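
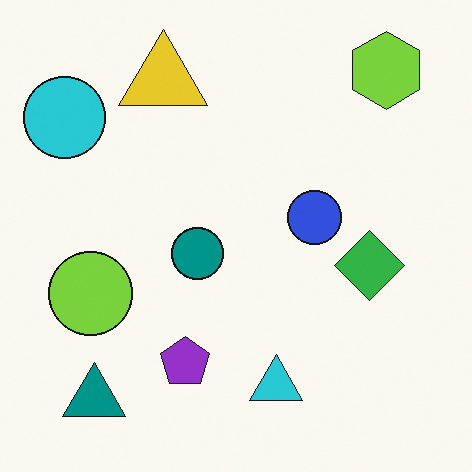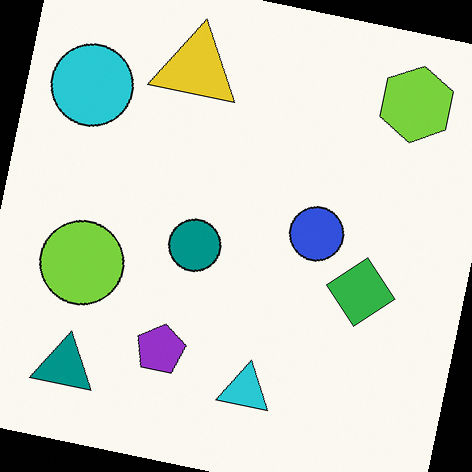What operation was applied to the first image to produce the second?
Rotated clockwise by a few degrees.

Every shape is tilted by the same angle and the image corners show triangular fill wedges — a whole-image rotation by a non-right angle.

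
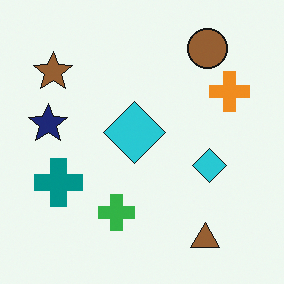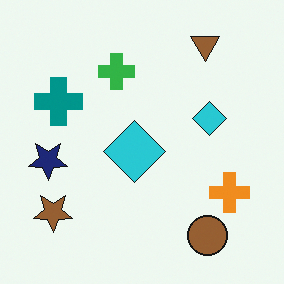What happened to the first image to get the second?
Flipped vertically (top ↔ bottom).

The brown triangle is in the bottom-right of the first image and the top-right of the second — shapes on opposite sides of the horizontal midline have swapped in a mirror flip.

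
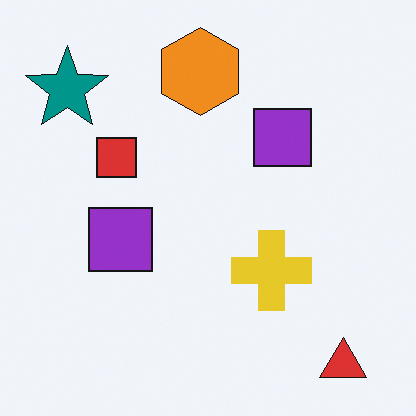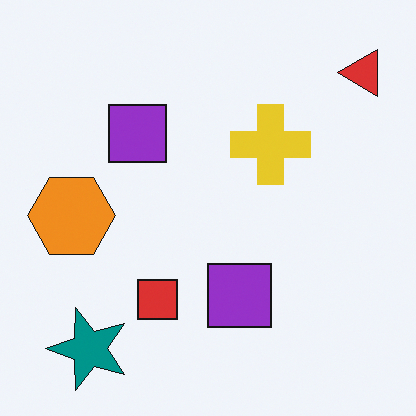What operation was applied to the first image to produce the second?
Rotated 90° counter-clockwise.

The red triangle sits in the bottom-right of the first image and the top-right of the second — consistent with a whole-image 90° counter-clockwise rotation.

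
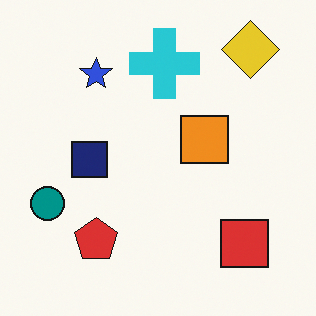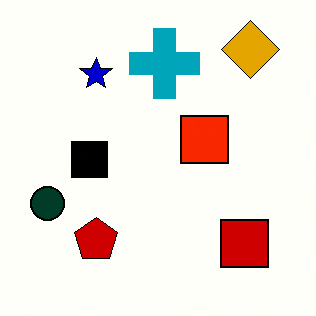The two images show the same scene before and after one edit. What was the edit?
This is the original image given much higher contrast.

Tones are pushed away from mid-grey across the whole image — a global contrast change.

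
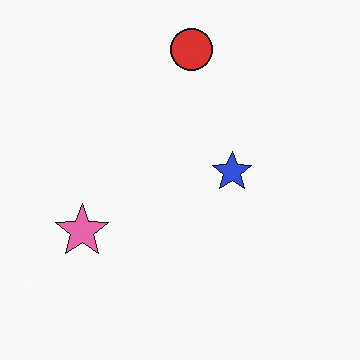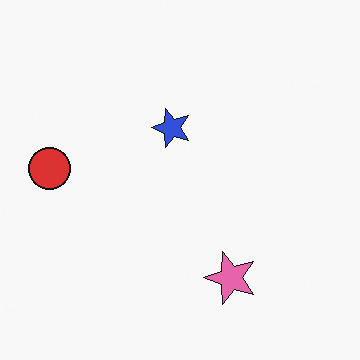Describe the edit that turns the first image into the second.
The second image is the first rotated 90° counter-clockwise.

The red circle sits in the top of the first image and the left of the second — consistent with a whole-image 90° counter-clockwise rotation.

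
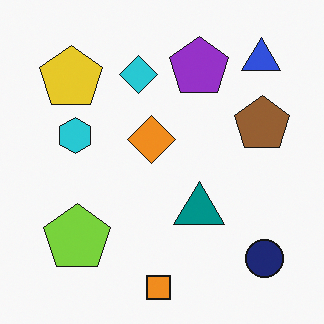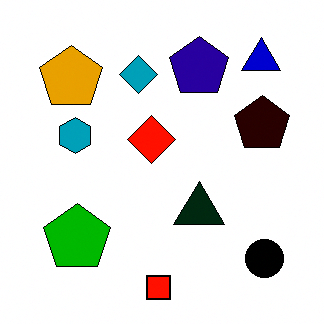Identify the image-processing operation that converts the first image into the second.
The second image is the first given much higher contrast.

Tones are pushed away from mid-grey across the whole image — a global contrast change.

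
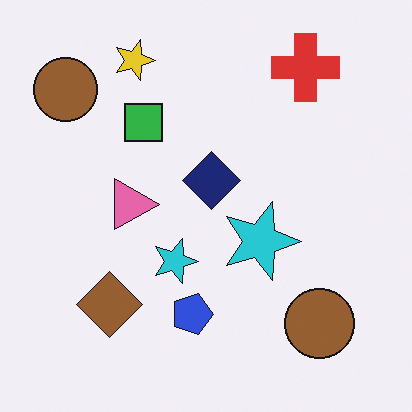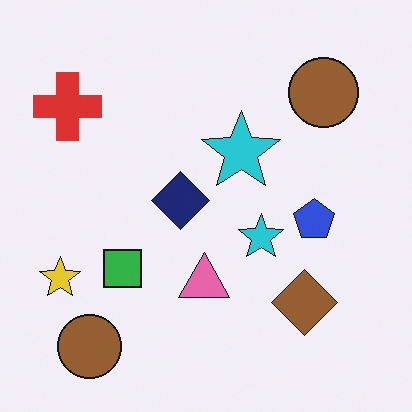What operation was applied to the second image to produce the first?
Rotated 90° clockwise.

The red cross sits in the top-left of the second image and the top-right of the first — consistent with a whole-image 90° clockwise rotation.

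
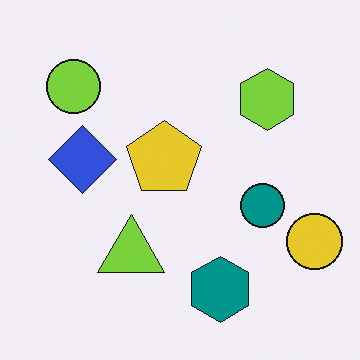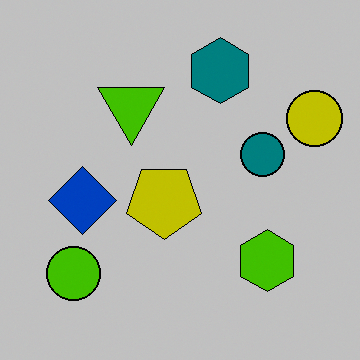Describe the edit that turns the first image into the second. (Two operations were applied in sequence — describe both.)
Aggressively posterized, then flipped vertically (top ↔ bottom).

Each flat color has snapped to a coarser quantized level — most visibly, the near-white background has dropped to a flat grey. The teal hexagon is in the bottom of the first image and the top of the second — shapes on opposite sides of the horizontal midline have swapped in a mirror flip.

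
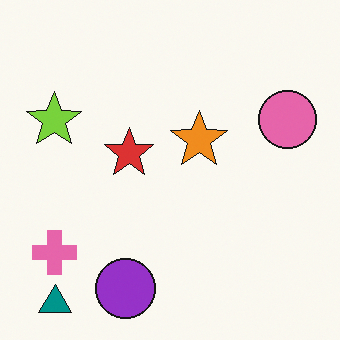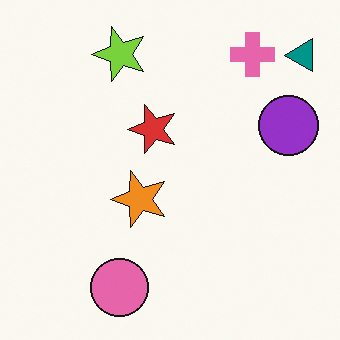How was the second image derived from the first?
The image was transposed (reflected across the top-left ↔ bottom-right diagonal).

Shapes have swapped their row and column positions — what was in the top-right is now in the bottom-left — a diagonal reflection.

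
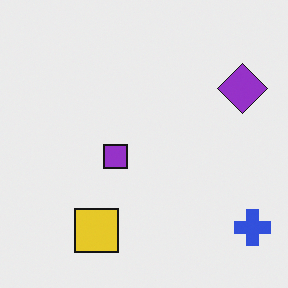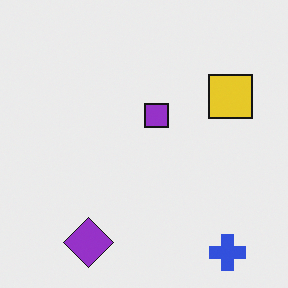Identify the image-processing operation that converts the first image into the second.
The second image is the first transposed (reflected across the top-left ↔ bottom-right diagonal).

Shapes have swapped their row and column positions — what was in the top-right is now in the bottom-left — a diagonal reflection.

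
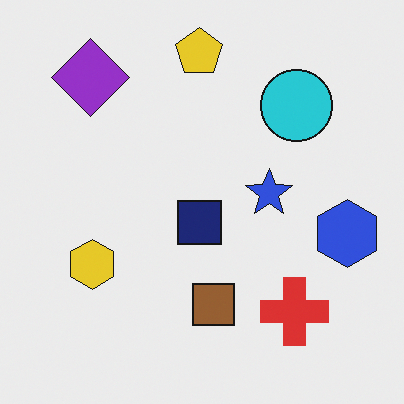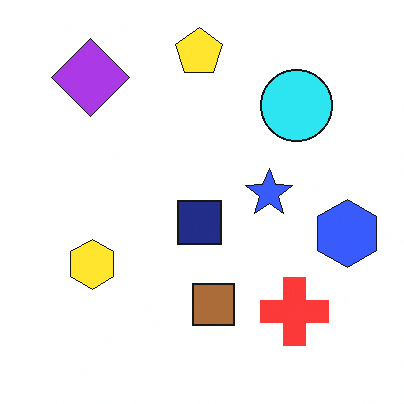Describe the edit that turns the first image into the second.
Slightly brightened.

Every pixel — background and shapes alike — is uniformly brightened.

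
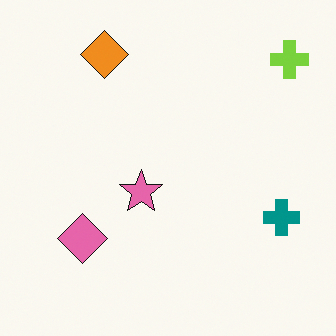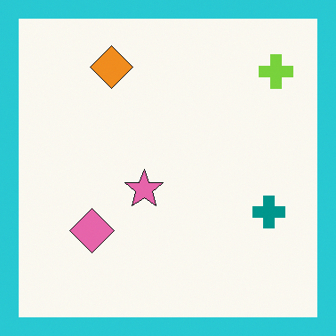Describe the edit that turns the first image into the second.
It was framed with a cyan border.

A solid cyan frame runs around the edge of the second image, with the content slightly shrunk inside it.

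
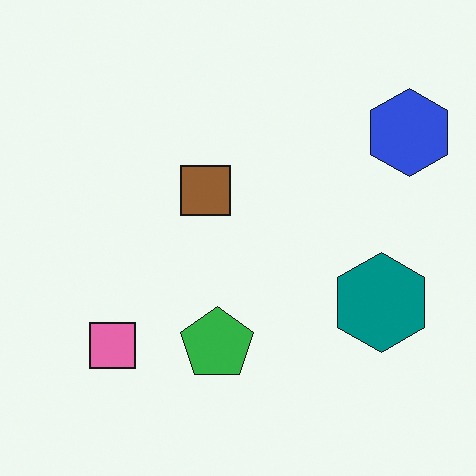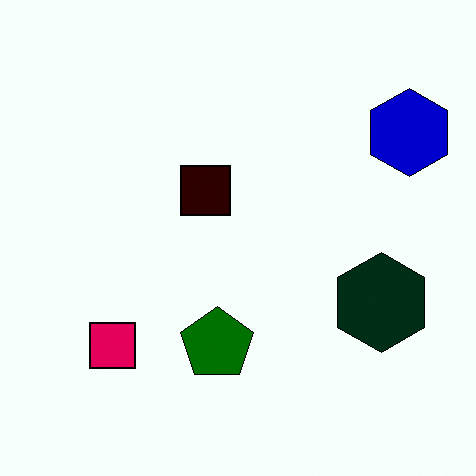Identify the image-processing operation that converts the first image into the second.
This is the original image boosted in contrast.

Tones are pushed away from mid-grey across the whole image — a global contrast change.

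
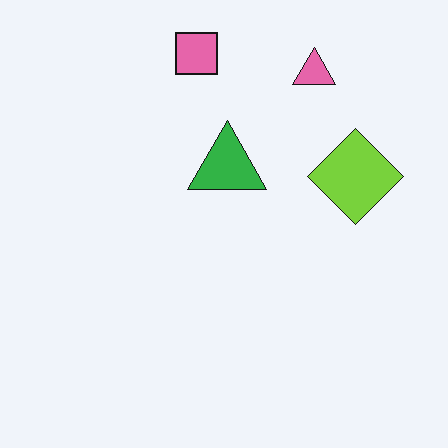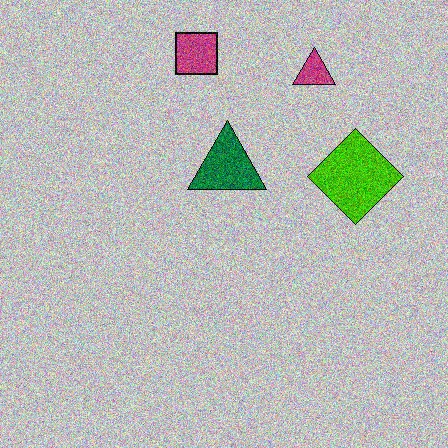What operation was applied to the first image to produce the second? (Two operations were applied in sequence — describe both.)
The image was aggressively posterized, then degraded with heavy additive noise.

Each flat color has snapped to a coarser quantized level — most visibly, the near-white background has dropped to a flat grey. Random speckle covers the whole image, including the flat background.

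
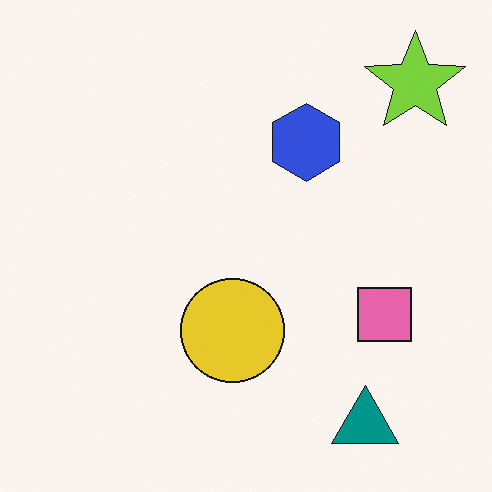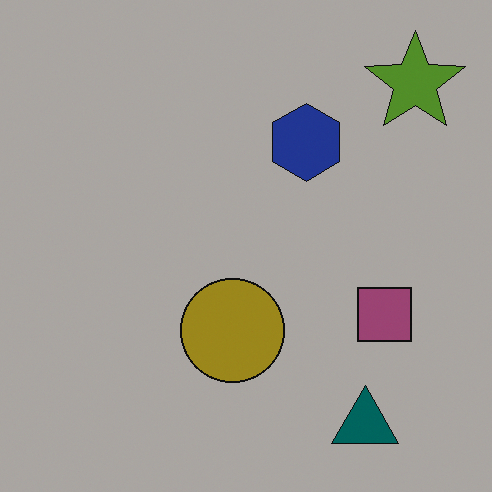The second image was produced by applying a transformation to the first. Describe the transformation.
The second image is the first noticeably darkened.

Every pixel — background and shapes alike — is uniformly darkened.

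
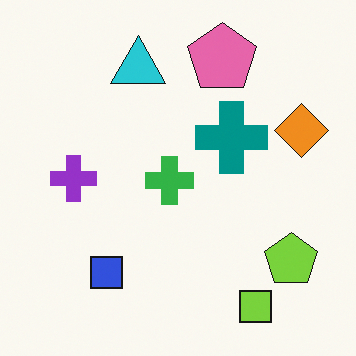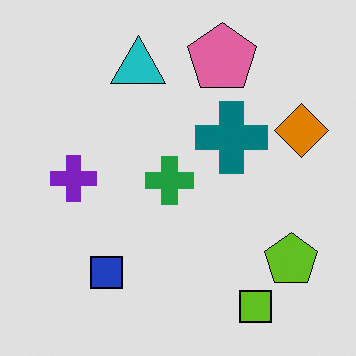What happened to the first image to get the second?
This is the original image posterized to a reduced palette.

Each flat color has snapped to a coarser quantized level — most visibly, the near-white background has dropped to a flat grey.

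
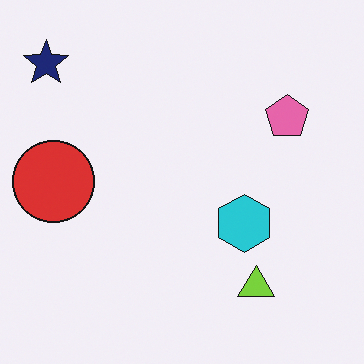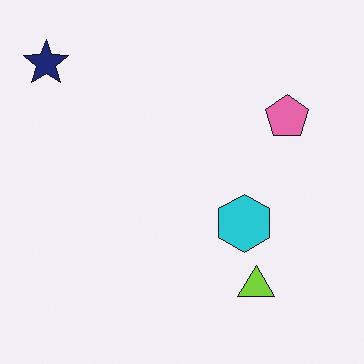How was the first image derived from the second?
This is the original image overlaid with an additional red circle.

A red circle appears in the first image that is absent from the second.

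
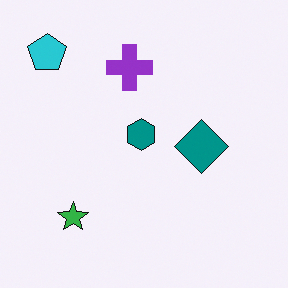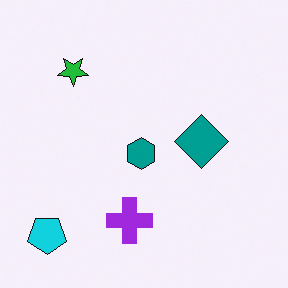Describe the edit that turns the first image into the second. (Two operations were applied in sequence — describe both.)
The image was flipped vertically (top ↔ bottom), then slightly oversaturated.

The cyan pentagon is in the top-left of the first image and the bottom-left of the second — shapes on opposite sides of the horizontal midline have swapped in a mirror flip. All colors are more vivid — a global saturation change.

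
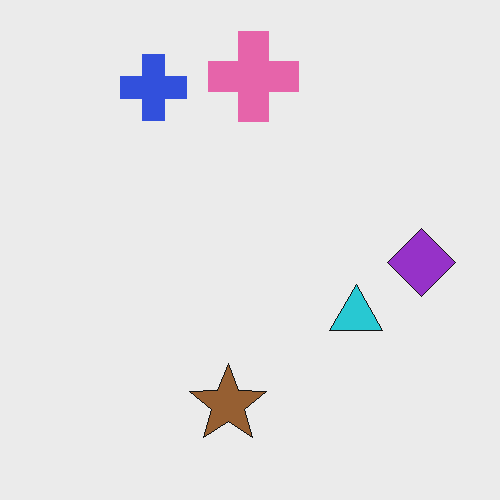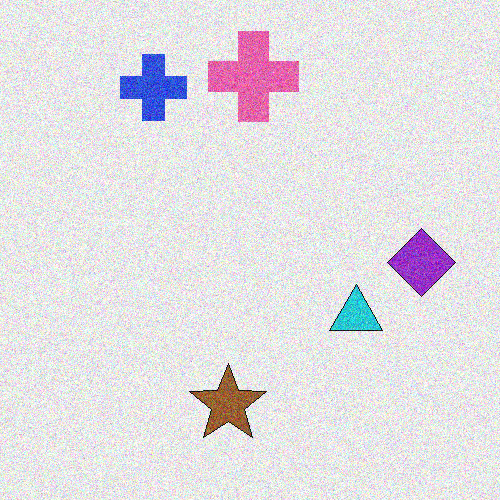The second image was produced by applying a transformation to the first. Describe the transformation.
The second image is the first degraded with moderate additive noise.

Random speckle covers the whole image, including the flat background.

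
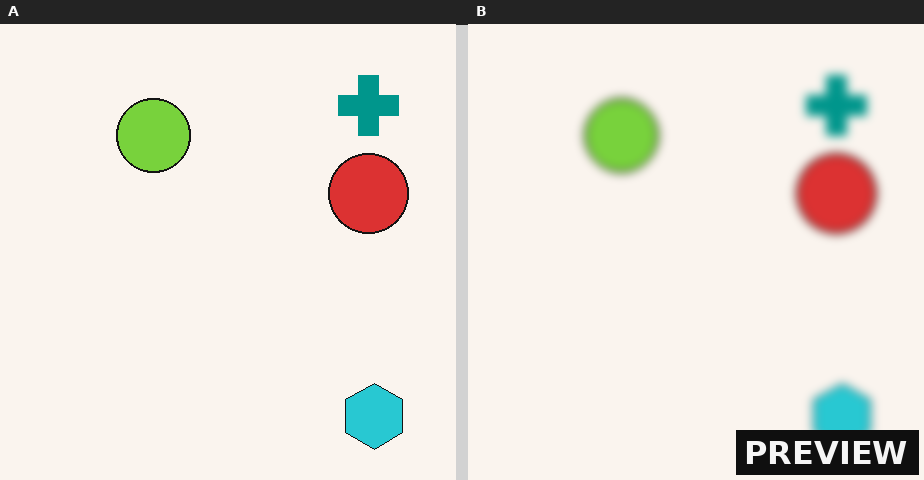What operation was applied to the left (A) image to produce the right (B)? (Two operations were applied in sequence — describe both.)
The right (B) image is the left (A) noticeably gaussian-blurred, then watermarked with the text "PREVIEW" in the lower-right corner.

Shape edges and outlines are uniformly softened across the whole image. A dark label reading "PREVIEW" appears in the lower-right corner.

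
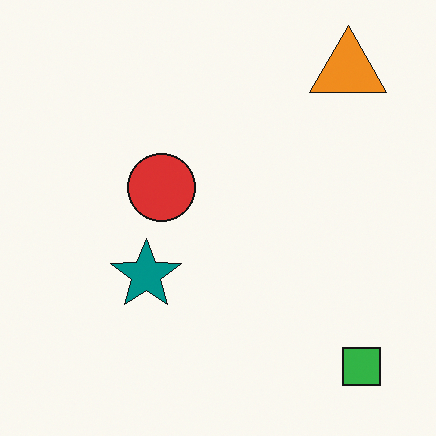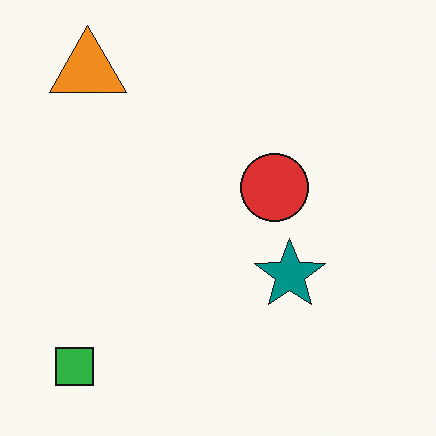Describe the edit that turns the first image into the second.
Flipped horizontally (left ↔ right).

The green square is in the bottom-right of the first image and the bottom-left of the second — shapes on opposite sides of the vertical midline have swapped in a mirror flip.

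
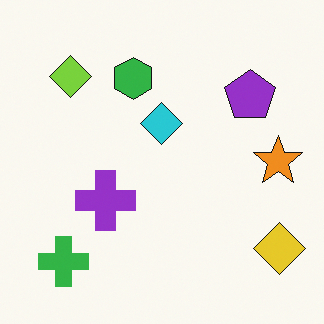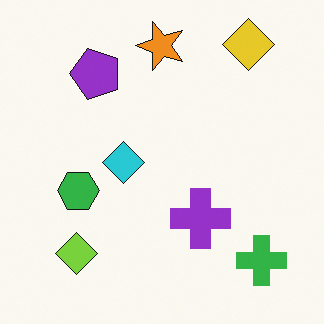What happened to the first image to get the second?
It was rotated 90° counter-clockwise.

The yellow diamond sits in the bottom-right of the first image and the top-right of the second — consistent with a whole-image 90° counter-clockwise rotation.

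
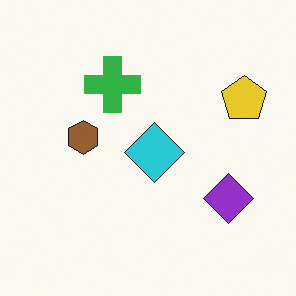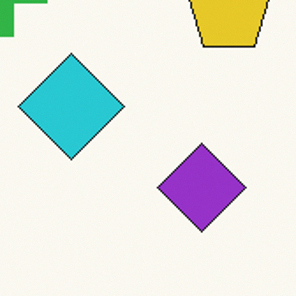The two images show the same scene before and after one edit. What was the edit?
The image was cropped to a noticeably smaller region and rescaled.

The visible shapes are larger and the field of view is narrower; shapes near the original edges may be partly or wholly outside the frame — a crop-and-rescale.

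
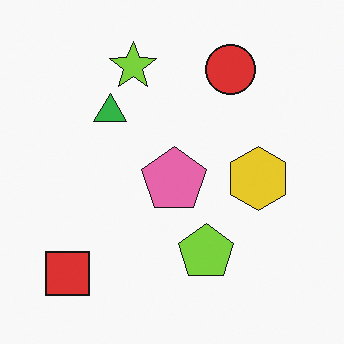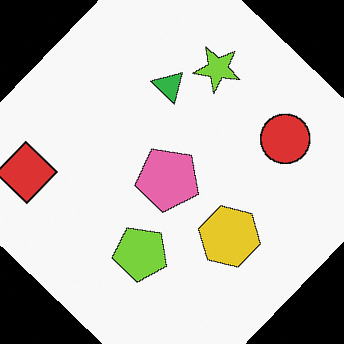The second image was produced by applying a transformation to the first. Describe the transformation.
The transformation is: rotated clockwise by a large amount — several tens of degrees.

Every shape is tilted by the same angle and the image corners show triangular fill wedges — a whole-image rotation by a non-right angle.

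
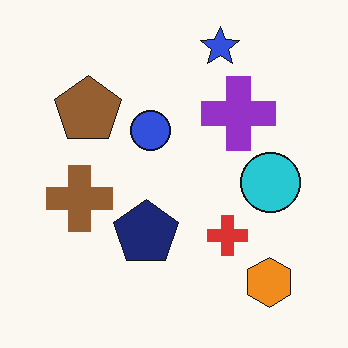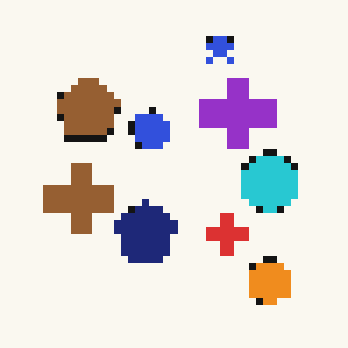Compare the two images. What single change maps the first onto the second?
It was pixelated into visible square blocks.

Shapes are reduced to large square blocks; fine edges and outlines are lost — a downscale-then-upscale (mosaic) effect.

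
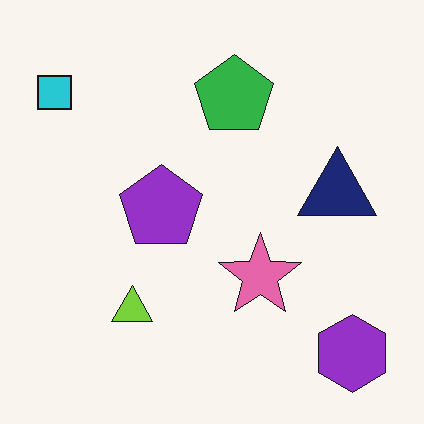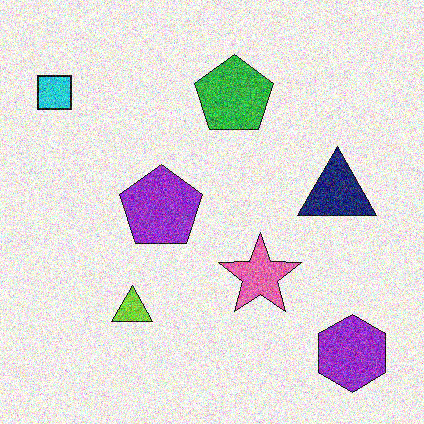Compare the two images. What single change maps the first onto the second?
Degraded with a thick layer of grain.

Random speckle covers the whole image, including the flat background.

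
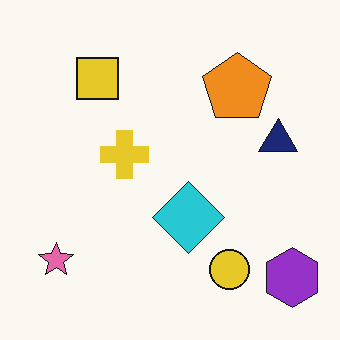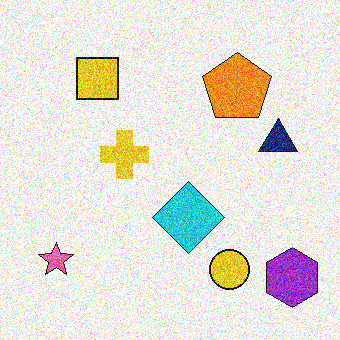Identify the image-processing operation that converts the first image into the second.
The second image is the first degraded with a thick layer of grain.

Random speckle covers the whole image, including the flat background.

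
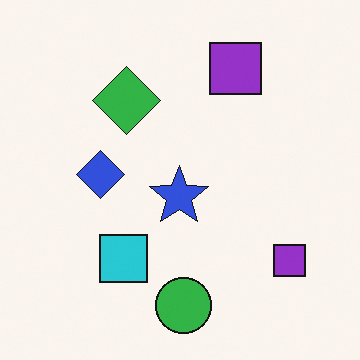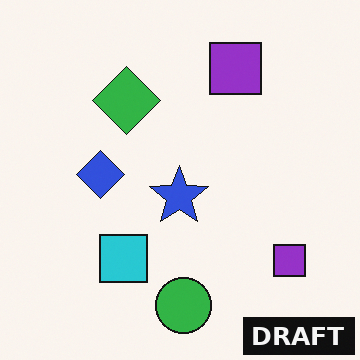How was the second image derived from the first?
The image was watermarked with the text "DRAFT" in the lower-right corner.

A dark label reading "DRAFT" appears in the lower-right corner.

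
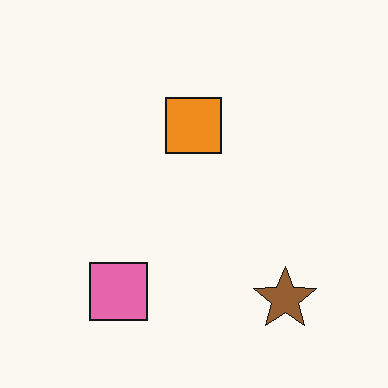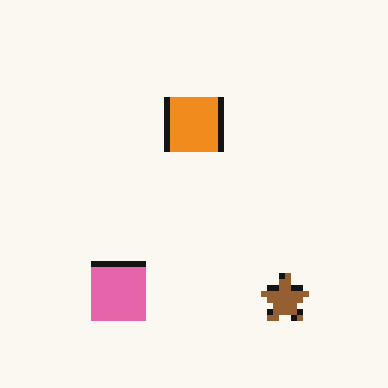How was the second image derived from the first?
The transformation is: moderately pixelated.

Shapes are reduced to large square blocks; fine edges and outlines are lost — a downscale-then-upscale (mosaic) effect.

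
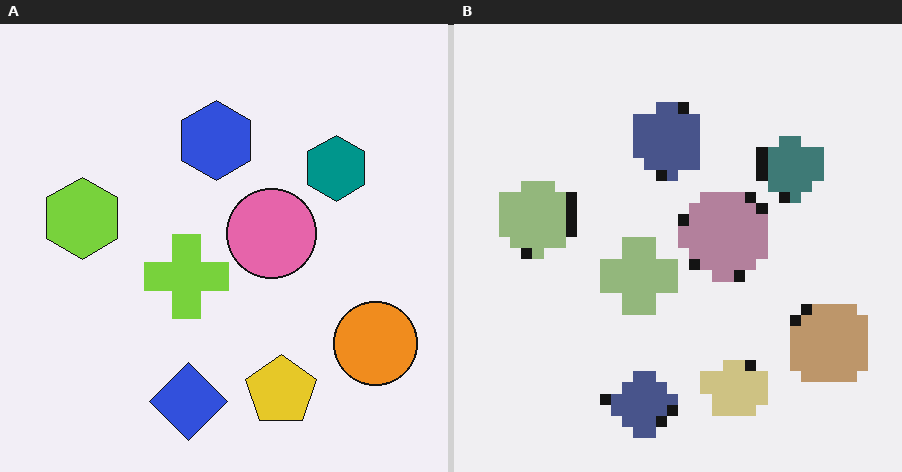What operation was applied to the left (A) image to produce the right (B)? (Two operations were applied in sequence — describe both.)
The right (B) image is the left (A) heavily desaturated, then heavily pixelated into large blocks.

All colors are more muted and greyish — a global saturation change. Shapes are reduced to large square blocks; fine edges and outlines are lost — a downscale-then-upscale (mosaic) effect.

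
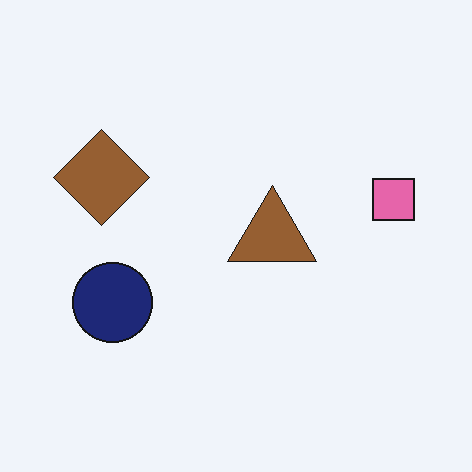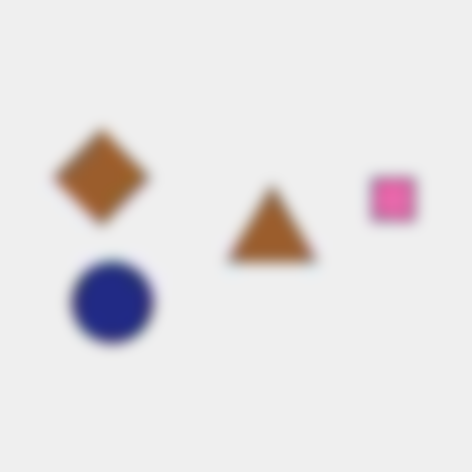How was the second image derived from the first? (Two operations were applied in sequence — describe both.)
The image was degraded with heavy JPEG compression, then strongly gaussian-blurred.

Blocky 8×8 compression artifacts appear around shape edges and the flat background shows ringing — characteristic JPEG degradation. Shape edges and outlines are uniformly softened across the whole image.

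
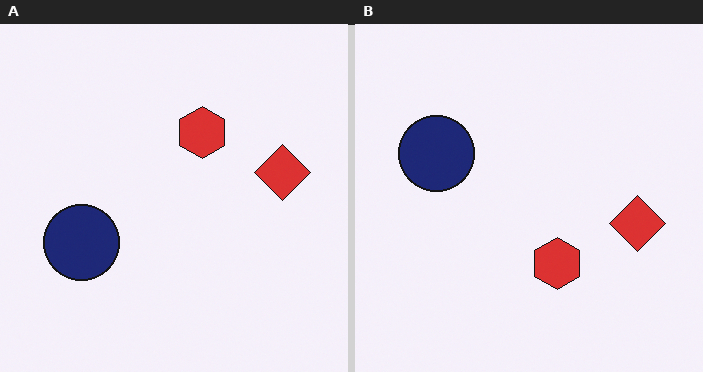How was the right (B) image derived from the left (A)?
Flipped vertically (top ↔ bottom).

The red hexagon is in the top of the left (A) image and the bottom of the right (B) — shapes on opposite sides of the horizontal midline have swapped in a mirror flip.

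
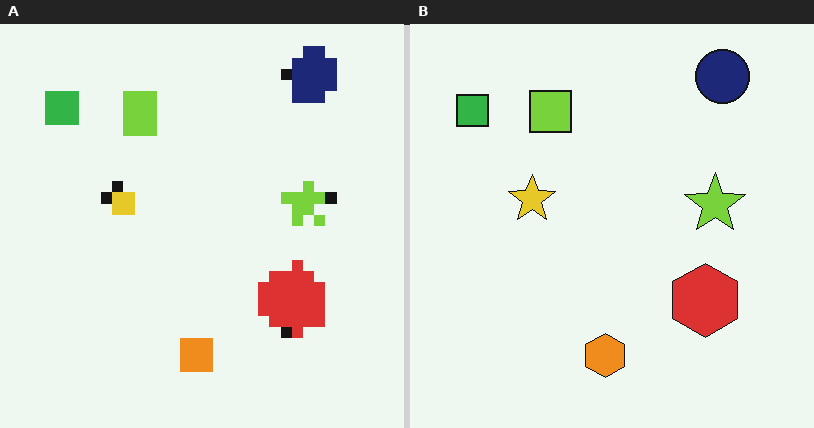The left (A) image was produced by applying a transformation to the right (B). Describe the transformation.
It was heavily pixelated into large blocks.

Shapes are reduced to large square blocks; fine edges and outlines are lost — a downscale-then-upscale (mosaic) effect.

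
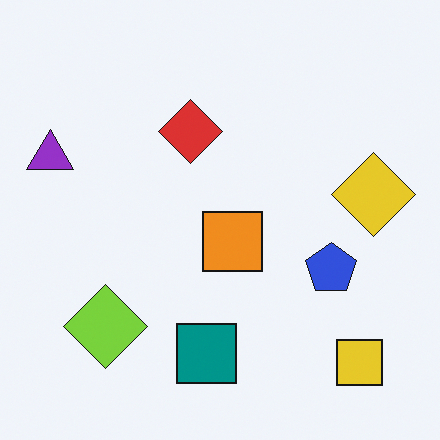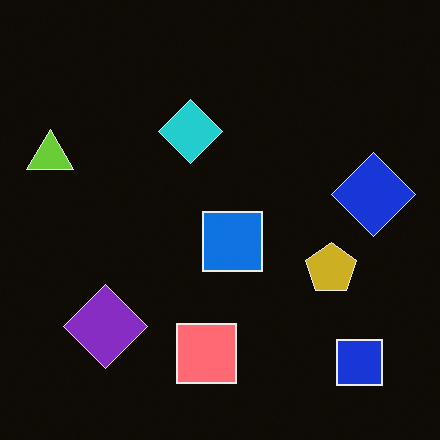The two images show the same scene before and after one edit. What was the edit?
The image was color-inverted (negative).

The light background has become dark and every shape's color is its complement — a photographic negative.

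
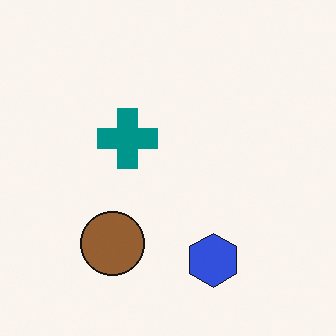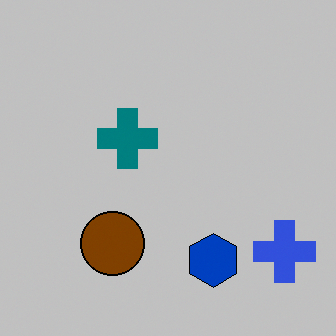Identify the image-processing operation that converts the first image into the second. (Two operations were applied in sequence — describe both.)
The image was heavily posterized to just a handful of flat colors, then overlaid with an additional blue cross.

Each flat color has snapped to a coarser quantized level — most visibly, the near-white background has dropped to a flat grey. A blue cross appears in the second image that is absent from the first.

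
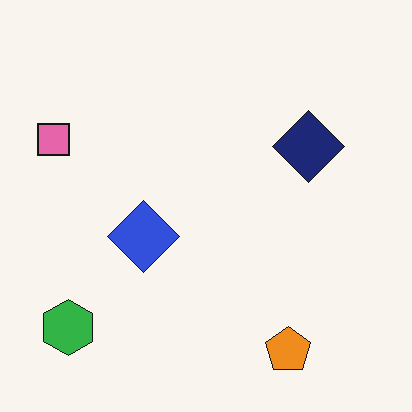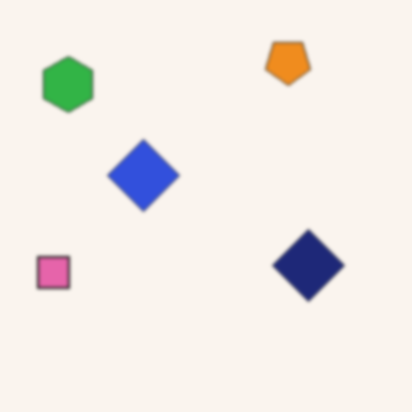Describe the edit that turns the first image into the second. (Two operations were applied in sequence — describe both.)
The transformation is: slightly softened, then flipped vertically (top ↔ bottom).

Shape edges and outlines are uniformly softened across the whole image. The orange pentagon is in the bottom-right of the first image and the top-right of the second — shapes on opposite sides of the horizontal midline have swapped in a mirror flip.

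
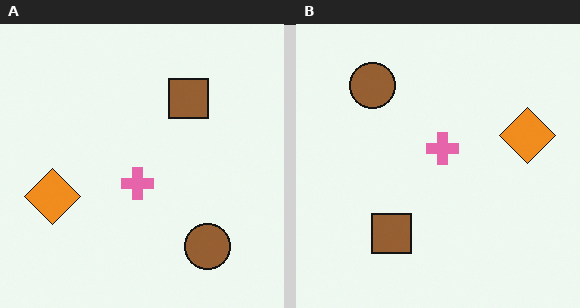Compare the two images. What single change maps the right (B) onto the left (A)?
The transformation is: rotated 180°.

The brown circle sits in the top-left of the right (B) image and the bottom-right of the left (A) — consistent with a whole-image 180° rotation.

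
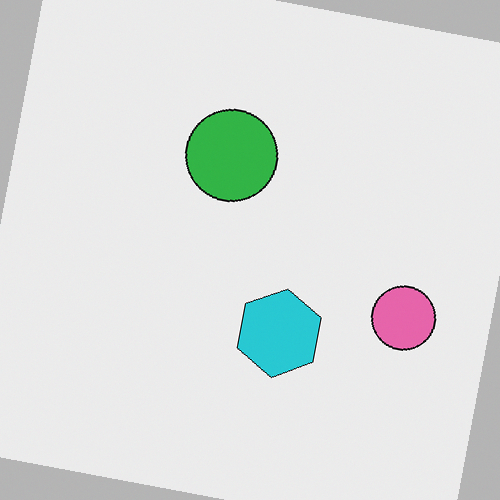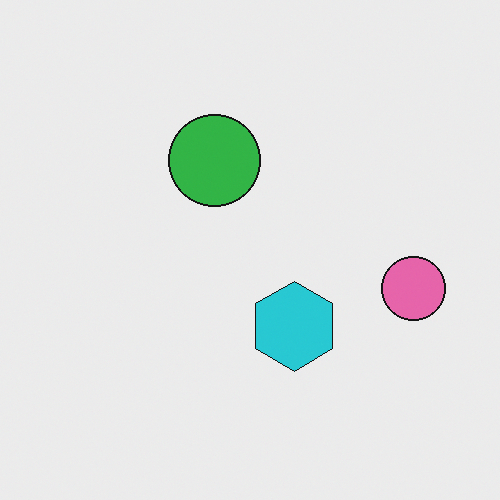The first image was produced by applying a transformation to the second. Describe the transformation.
The first image is the second rotated clockwise by a few degrees.

Every shape is tilted by the same angle and the image corners show triangular fill wedges — a whole-image rotation by a non-right angle.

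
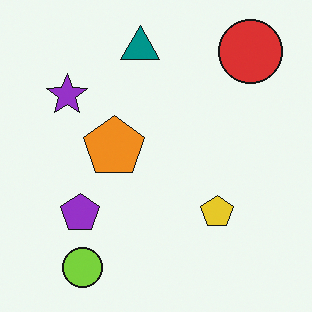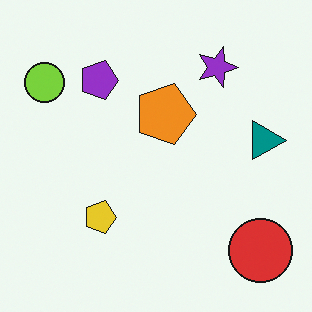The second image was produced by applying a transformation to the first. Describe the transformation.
The transformation is: rotated 90° clockwise.

The red circle sits in the top-right of the first image and the bottom-right of the second — consistent with a whole-image 90° clockwise rotation.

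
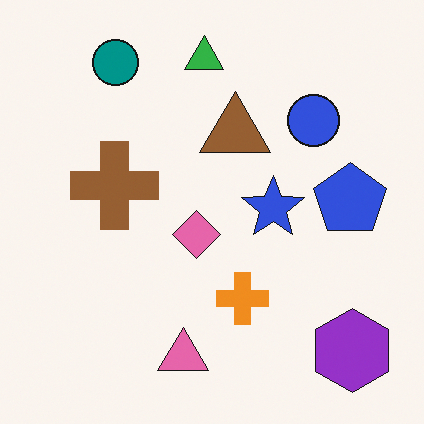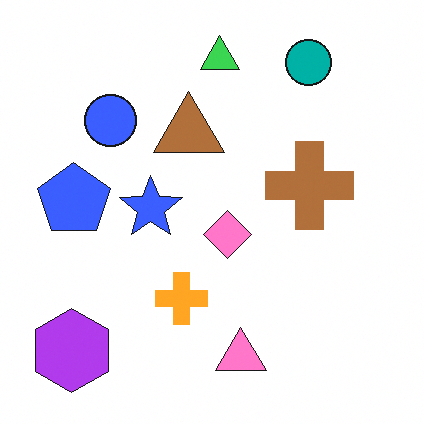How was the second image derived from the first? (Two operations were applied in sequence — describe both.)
This is the original image flipped horizontally (left ↔ right), then brightened a little.

The purple hexagon is in the bottom-right of the first image and the bottom-left of the second — shapes on opposite sides of the vertical midline have swapped in a mirror flip. Every pixel — background and shapes alike — is uniformly brightened.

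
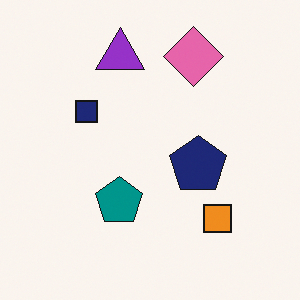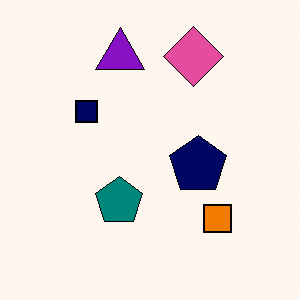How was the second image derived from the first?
Given slightly increased contrast.

Tones are pushed away from mid-grey across the whole image — a global contrast change.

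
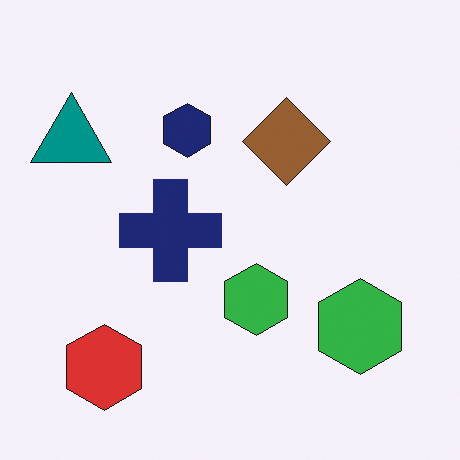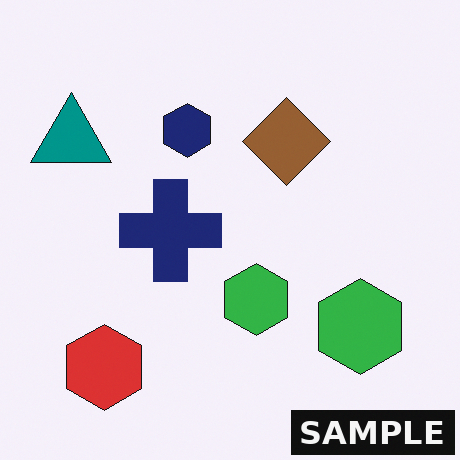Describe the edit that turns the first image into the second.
The second image is the first watermarked with the text "SAMPLE" in the lower-right corner.

A dark label reading "SAMPLE" appears in the lower-right corner.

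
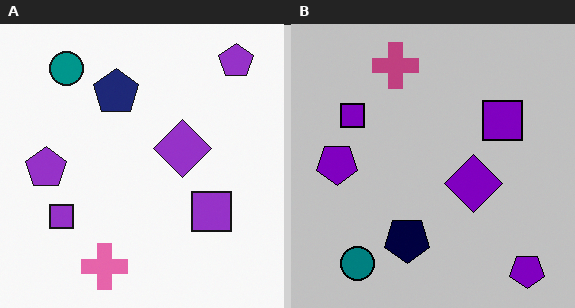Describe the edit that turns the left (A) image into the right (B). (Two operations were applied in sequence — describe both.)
The right (B) image is the left (A) flipped vertically (top ↔ bottom), then heavily posterized to just a handful of flat colors.

The pink cross is in the bottom of the left (A) image and the top of the right (B) — shapes on opposite sides of the horizontal midline have swapped in a mirror flip. Each flat color has snapped to a coarser quantized level — most visibly, the near-white background has dropped to a flat grey.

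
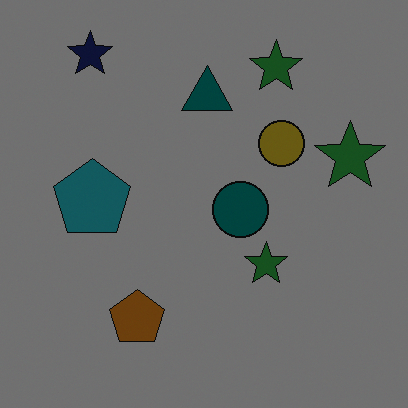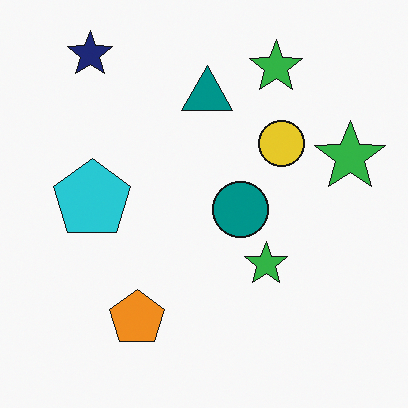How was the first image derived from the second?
Darkened a lot.

Every pixel — background and shapes alike — is uniformly darkened.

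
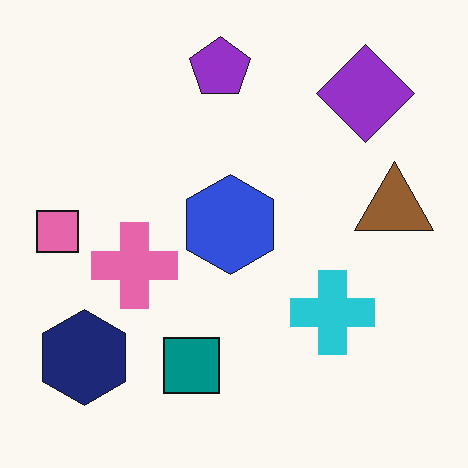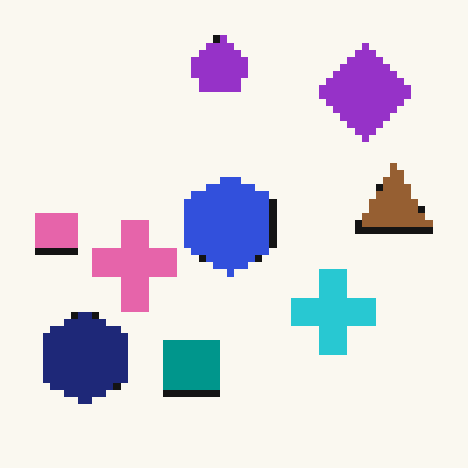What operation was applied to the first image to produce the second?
The image was moderately pixelated.

Shapes are reduced to large square blocks; fine edges and outlines are lost — a downscale-then-upscale (mosaic) effect.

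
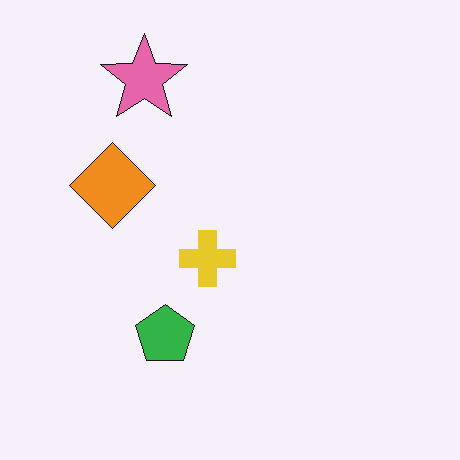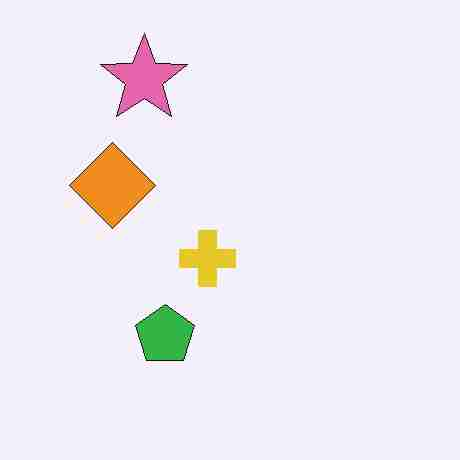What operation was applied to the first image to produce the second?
It was degraded with heavy JPEG compression.

Blocky 8×8 compression artifacts appear around shape edges and the flat background shows ringing — characteristic JPEG degradation.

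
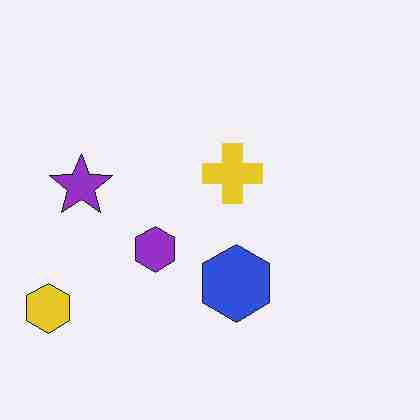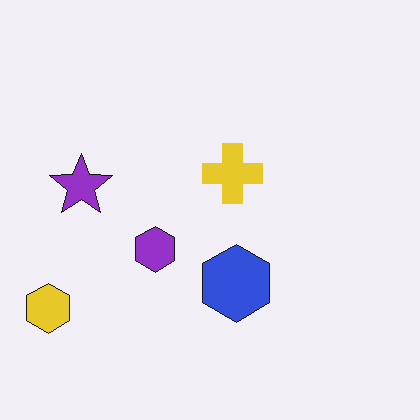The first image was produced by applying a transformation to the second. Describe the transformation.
This is the original image heavily JPEG-compressed with obvious blocking artifacts.

Blocky 8×8 compression artifacts appear around shape edges and the flat background shows ringing — characteristic JPEG degradation.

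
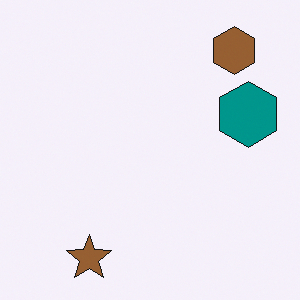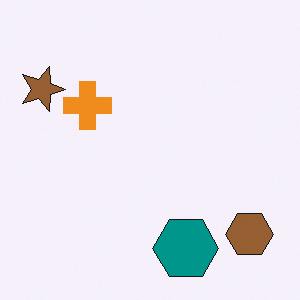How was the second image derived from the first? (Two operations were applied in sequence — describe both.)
It was rotated 90° clockwise, then overlaid with an additional orange cross.

The brown hexagon sits in the top-right of the first image and the bottom-right of the second — consistent with a whole-image 90° clockwise rotation. An orange cross appears in the second image that is absent from the first.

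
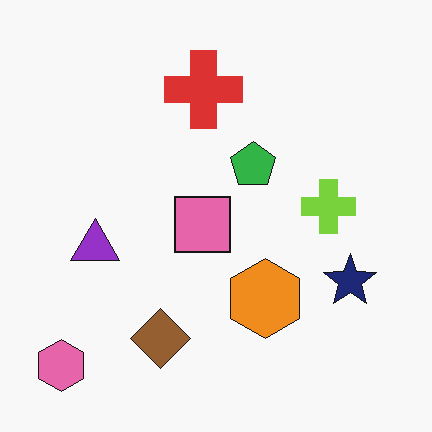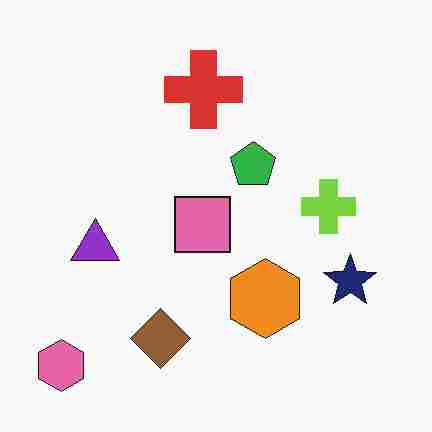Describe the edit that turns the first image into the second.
This is the original image heavily JPEG-compressed with obvious blocking artifacts.

Blocky 8×8 compression artifacts appear around shape edges and the flat background shows ringing — characteristic JPEG degradation.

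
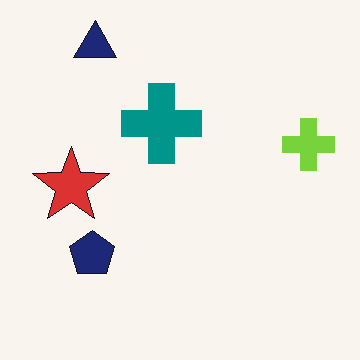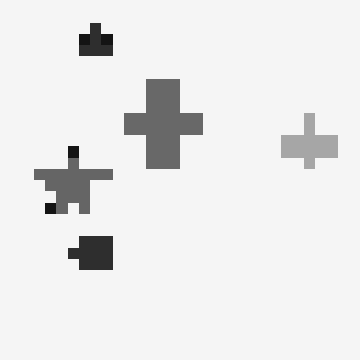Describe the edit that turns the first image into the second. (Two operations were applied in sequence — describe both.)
It was coarsely pixelated, then converted to grayscale.

Shapes are reduced to large square blocks; fine edges and outlines are lost — a downscale-then-upscale (mosaic) effect. All color is removed — every shape is now a shade of grey.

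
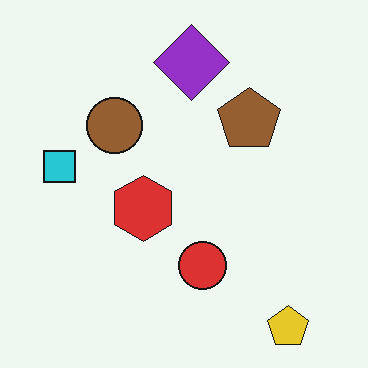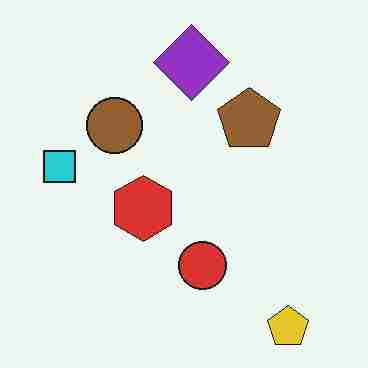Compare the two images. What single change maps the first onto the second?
Degraded with heavy JPEG compression.

Blocky 8×8 compression artifacts appear around shape edges and the flat background shows ringing — characteristic JPEG degradation.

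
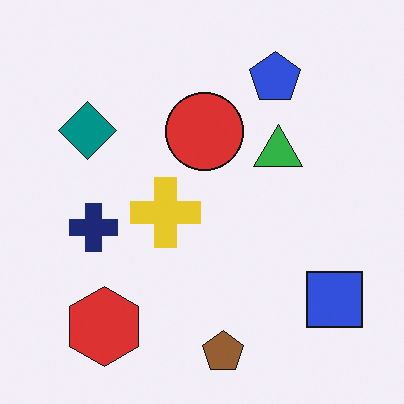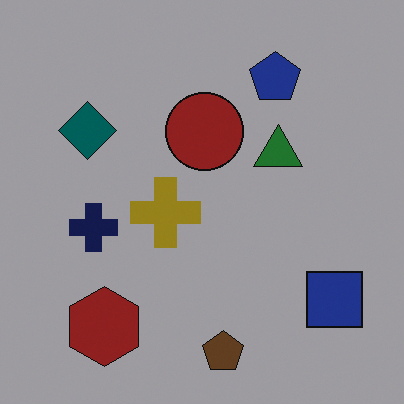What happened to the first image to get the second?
The image was darkened a lot.

Every pixel — background and shapes alike — is uniformly darkened.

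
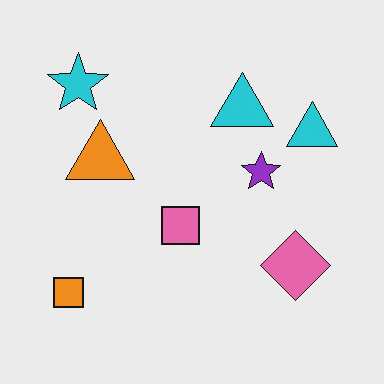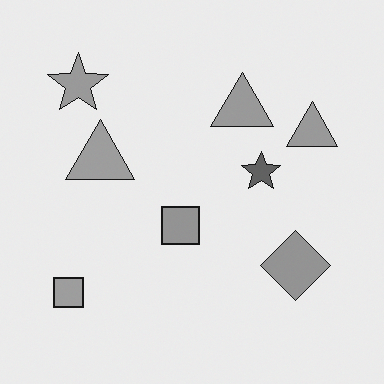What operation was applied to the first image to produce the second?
The second image is the first converted to grayscale.

All color is removed — every shape is now a shade of grey.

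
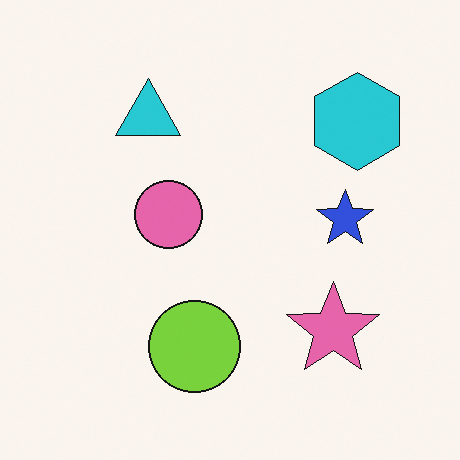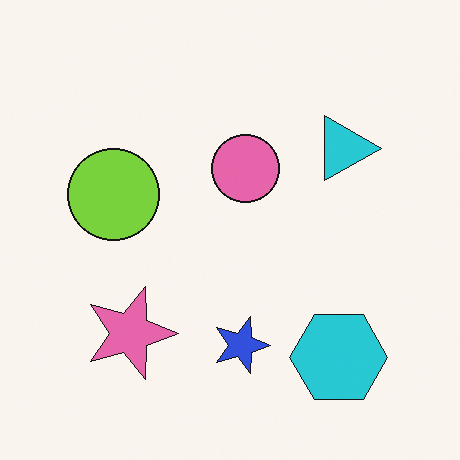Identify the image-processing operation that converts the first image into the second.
The transformation is: rotated 90° clockwise.

The cyan hexagon sits in the top-right of the first image and the bottom-right of the second — consistent with a whole-image 90° clockwise rotation.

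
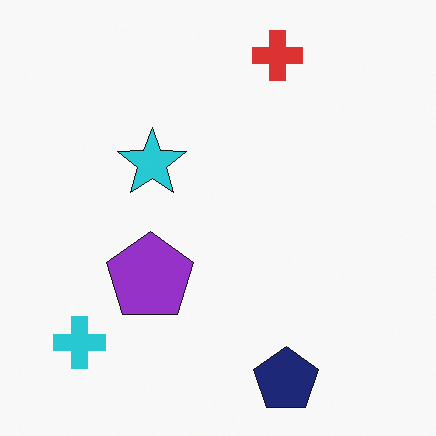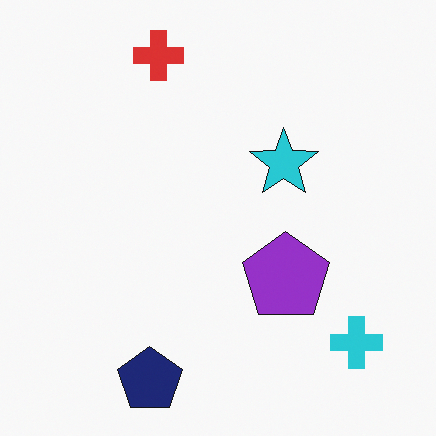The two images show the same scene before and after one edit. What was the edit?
The image was flipped horizontally (left ↔ right).

The cyan cross is in the bottom-left of the first image and the bottom-right of the second — shapes on opposite sides of the vertical midline have swapped in a mirror flip.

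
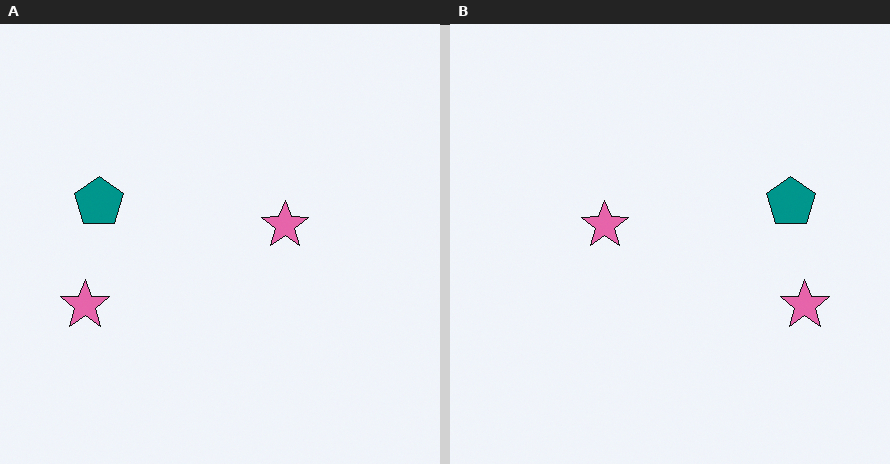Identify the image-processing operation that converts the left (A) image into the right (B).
This is the original image flipped horizontally (left ↔ right).

The teal pentagon is in the left of the left (A) image and the right of the right (B) — shapes on opposite sides of the vertical midline have swapped in a mirror flip.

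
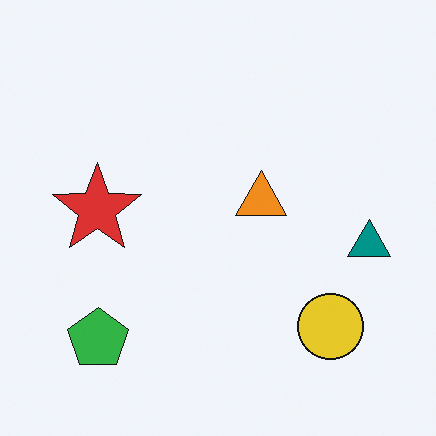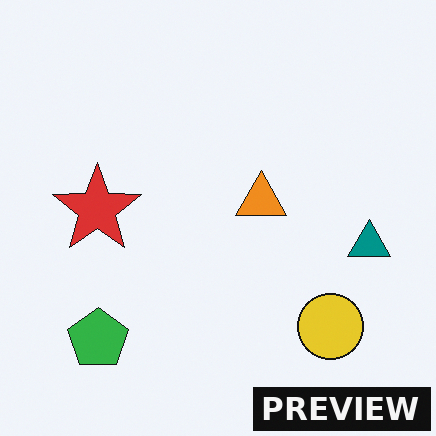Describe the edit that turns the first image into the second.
The transformation is: watermarked with the text "PREVIEW" in the lower-right corner.

A dark label reading "PREVIEW" appears in the lower-right corner.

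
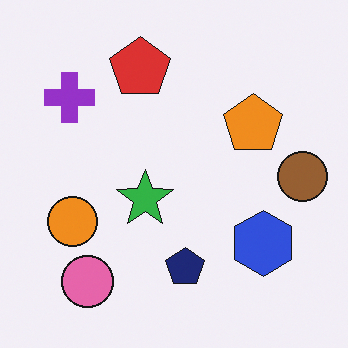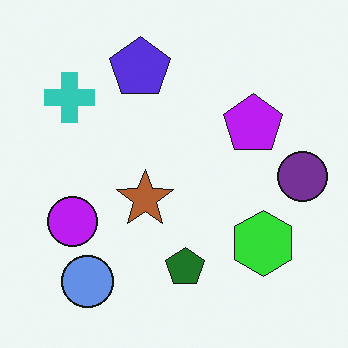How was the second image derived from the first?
The transformation is: hue-shifted through roughly half the color wheel.

Every shape's color has rotated by the same amount around the hue wheel — a uniform hue shift.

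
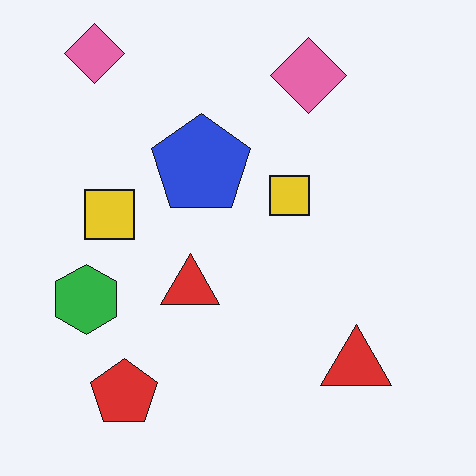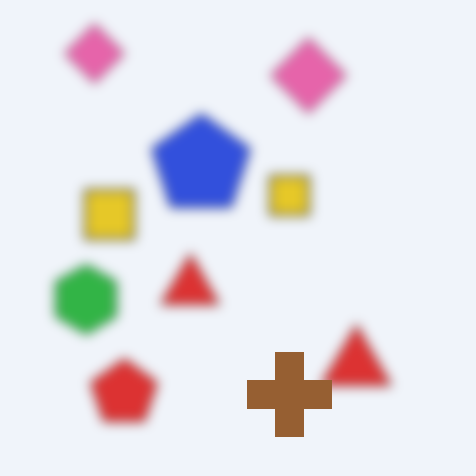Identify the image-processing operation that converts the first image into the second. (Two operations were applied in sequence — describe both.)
Heavily blurred, then overlaid with an additional brown cross.

Shape edges and outlines are uniformly softened across the whole image. A brown cross appears in the second image that is absent from the first.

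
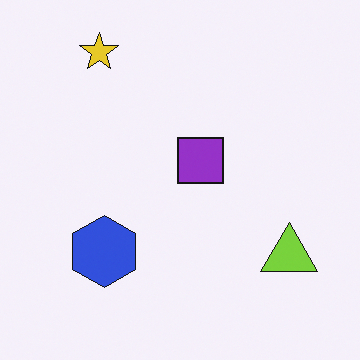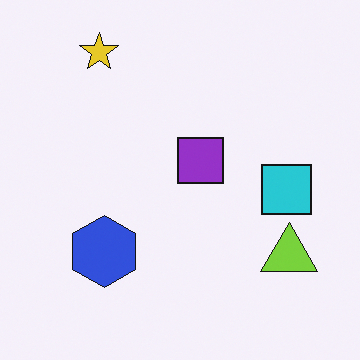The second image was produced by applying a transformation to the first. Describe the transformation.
The transformation is: overlaid with an additional cyan square.

A cyan square appears in the second image that is absent from the first.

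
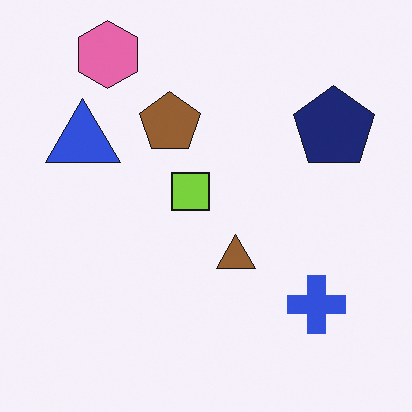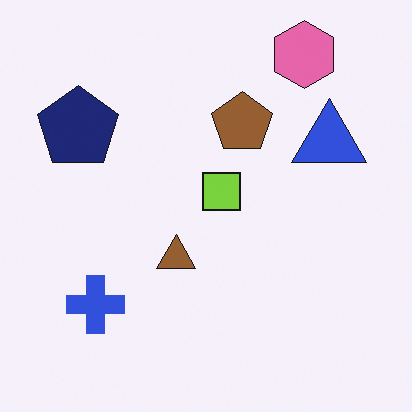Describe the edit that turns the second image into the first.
The transformation is: flipped horizontally (left ↔ right).

The navy pentagon is in the top-left of the second image and the top-right of the first — shapes on opposite sides of the vertical midline have swapped in a mirror flip.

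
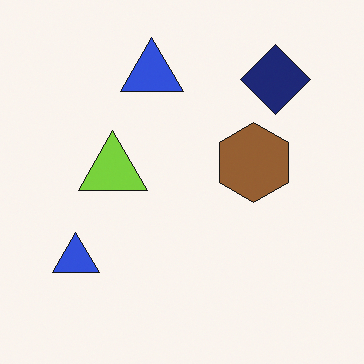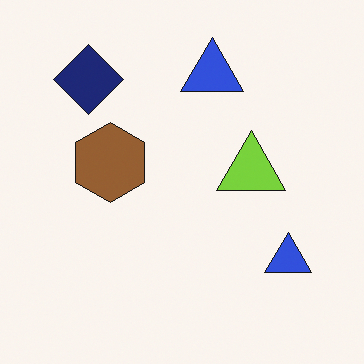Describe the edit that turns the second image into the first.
The image was flipped horizontally (left ↔ right).

The navy diamond is in the top-left of the second image and the top-right of the first — shapes on opposite sides of the vertical midline have swapped in a mirror flip.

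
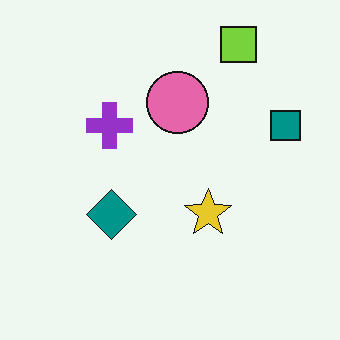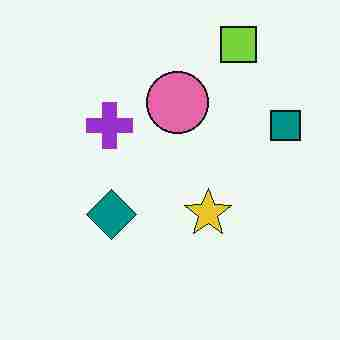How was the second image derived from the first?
This is the original image heavily JPEG-compressed with obvious blocking artifacts.

Blocky 8×8 compression artifacts appear around shape edges and the flat background shows ringing — characteristic JPEG degradation.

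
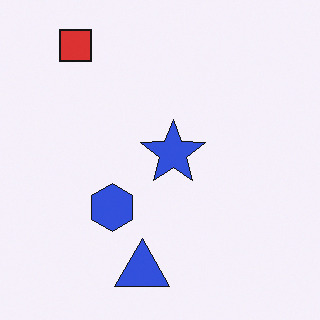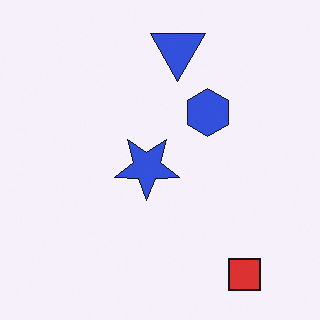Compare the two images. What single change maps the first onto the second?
Rotated 180°.

The red square sits in the top-left of the first image and the bottom-right of the second — consistent with a whole-image 180° rotation.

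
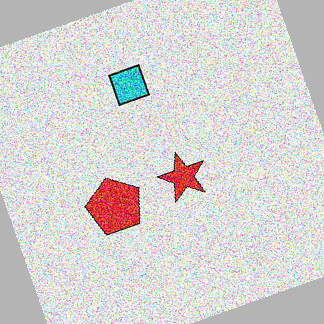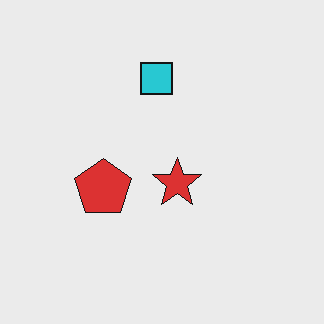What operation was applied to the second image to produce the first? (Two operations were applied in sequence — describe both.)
This is the original image degraded with heavy additive noise, then rotated counter-clockwise by a moderate amount.

Random speckle covers the whole image, including the flat background. Every shape is tilted by the same angle and the image corners show triangular fill wedges — a whole-image rotation by a non-right angle.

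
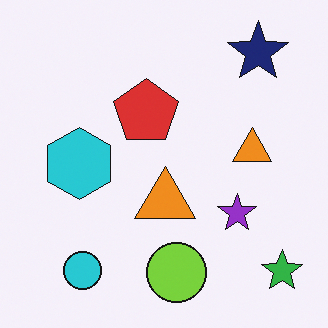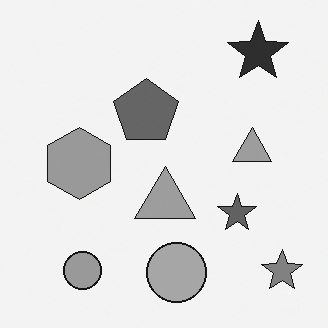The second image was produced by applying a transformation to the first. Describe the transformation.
Converted to grayscale.

All color is removed — every shape is now a shade of grey.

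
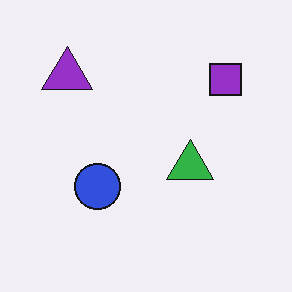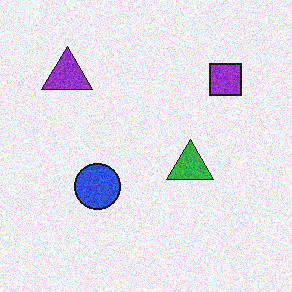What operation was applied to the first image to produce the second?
Degraded with moderate additive noise.

Random speckle covers the whole image, including the flat background.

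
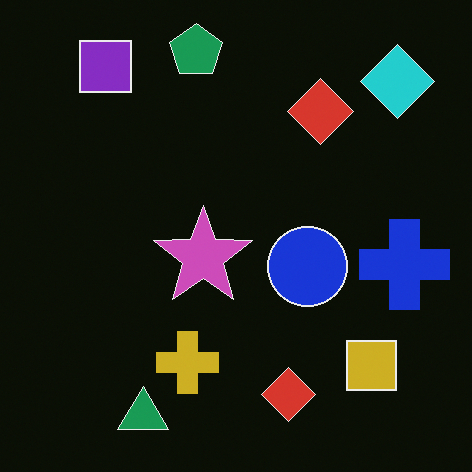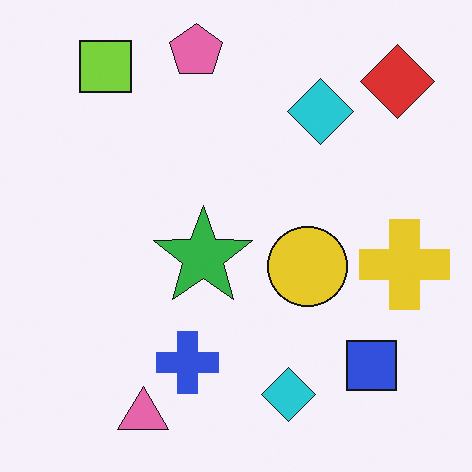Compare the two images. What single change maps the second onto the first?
It was color-inverted (negative).

The light background has become dark and every shape's color is its complement — a photographic negative.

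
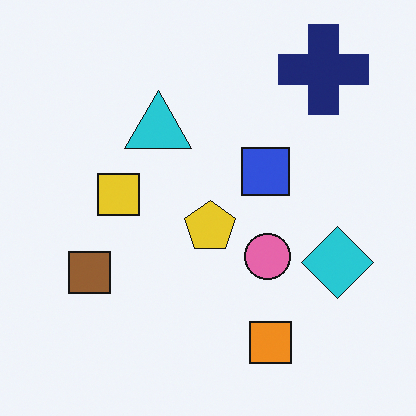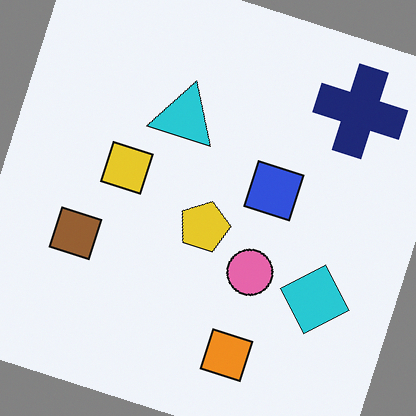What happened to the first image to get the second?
The transformation is: rotated clockwise by a clearly visible amount.

Every shape is tilted by the same angle and the image corners show triangular fill wedges — a whole-image rotation by a non-right angle.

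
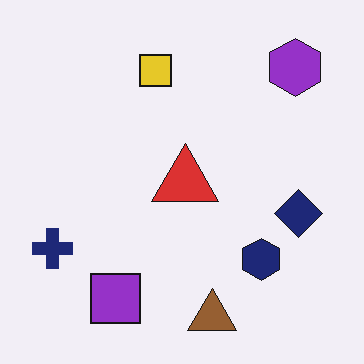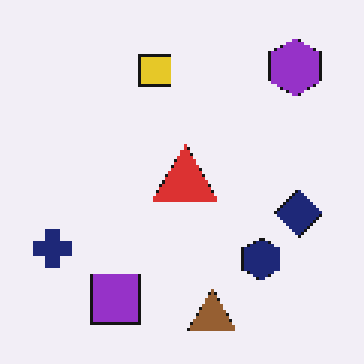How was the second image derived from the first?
It was lightly pixelated (a mild mosaic effect).

Shapes are reduced to large square blocks; fine edges and outlines are lost — a downscale-then-upscale (mosaic) effect.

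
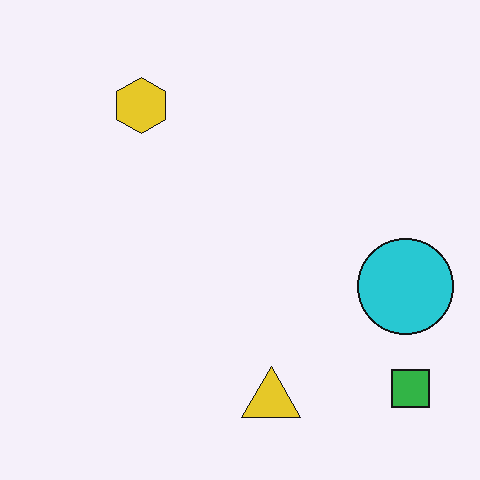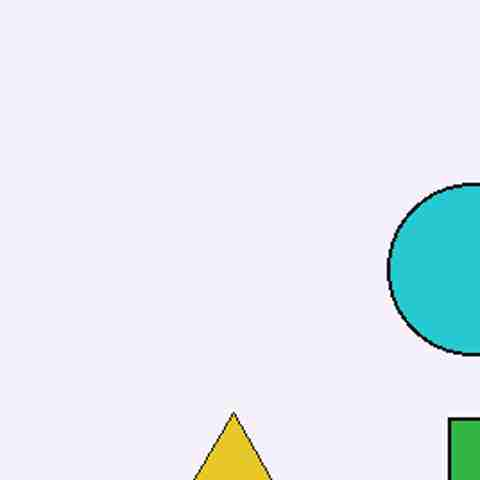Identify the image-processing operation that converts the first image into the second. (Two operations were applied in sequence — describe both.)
It was cropped tightly and scaled back up, then heavily JPEG-compressed with obvious blocking artifacts.

The visible shapes are larger and the field of view is narrower; shapes near the original edges may be partly or wholly outside the frame — a crop-and-rescale. Blocky 8×8 compression artifacts appear around shape edges and the flat background shows ringing — characteristic JPEG degradation.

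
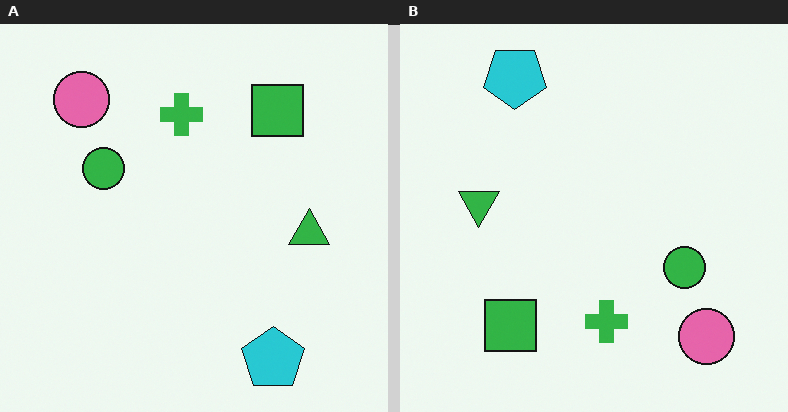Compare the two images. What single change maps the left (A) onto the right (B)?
The transformation is: rotated 180°.

The pink circle sits in the top-left of the left (A) image and the bottom-right of the right (B) — consistent with a whole-image 180° rotation.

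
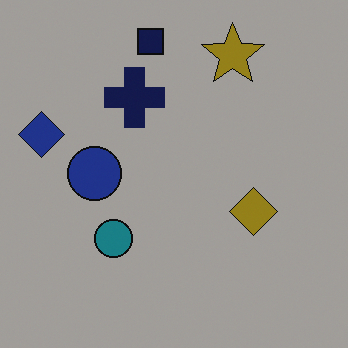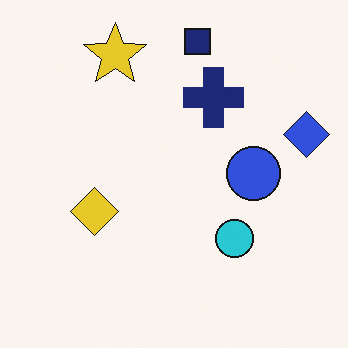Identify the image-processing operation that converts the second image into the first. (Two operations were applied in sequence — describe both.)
The first image is the second flipped horizontally (left ↔ right), then substantially darkened.

The blue diamond is in the right of the second image and the left of the first — shapes on opposite sides of the vertical midline have swapped in a mirror flip. Every pixel — background and shapes alike — is uniformly darkened.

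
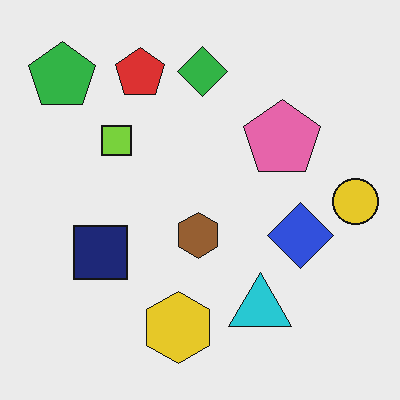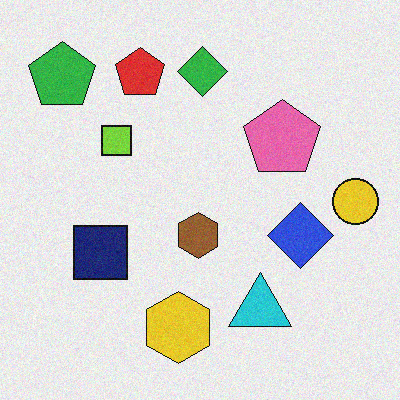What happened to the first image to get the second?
The transformation is: degraded with light additive noise.

Random speckle covers the whole image, including the flat background.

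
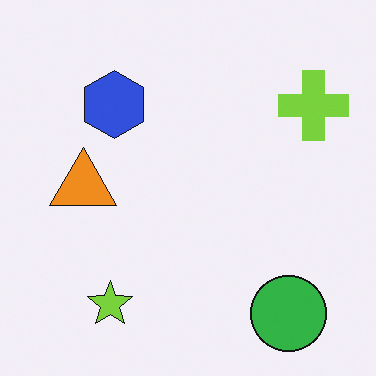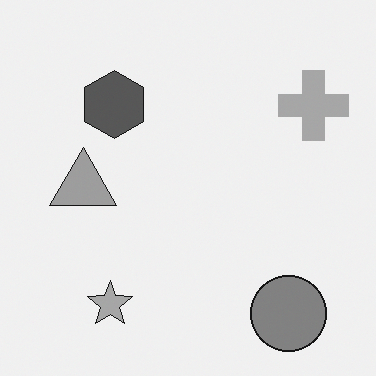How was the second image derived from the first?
The second image is the first converted to grayscale.

All color is removed — every shape is now a shade of grey.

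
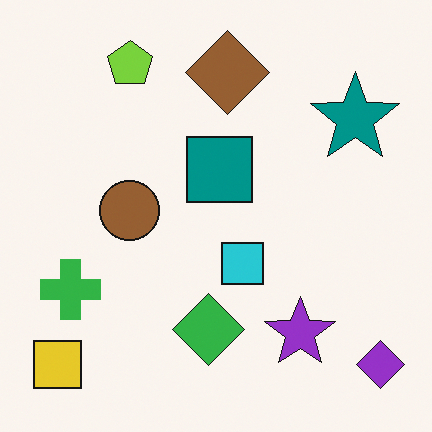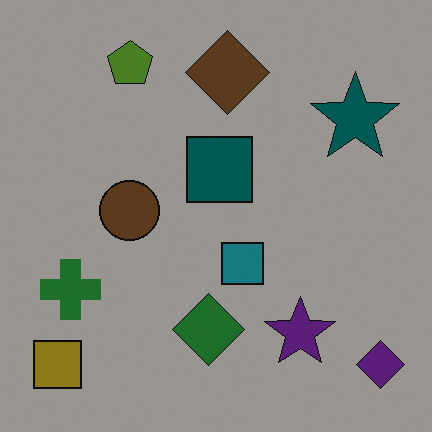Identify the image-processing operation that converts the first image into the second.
The second image is the first darkened a lot.

Every pixel — background and shapes alike — is uniformly darkened.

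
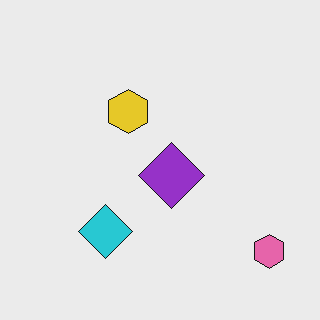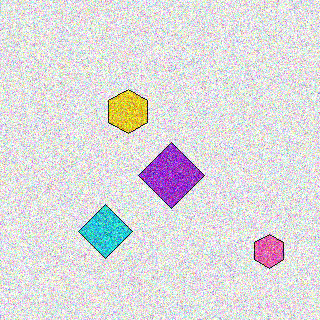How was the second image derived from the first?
The second image is the first degraded with strong gaussian noise.

Random speckle covers the whole image, including the flat background.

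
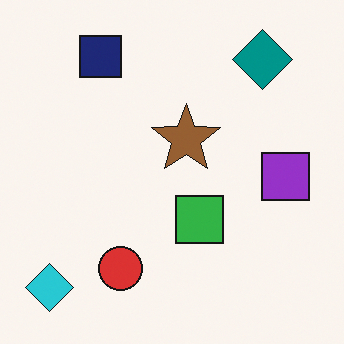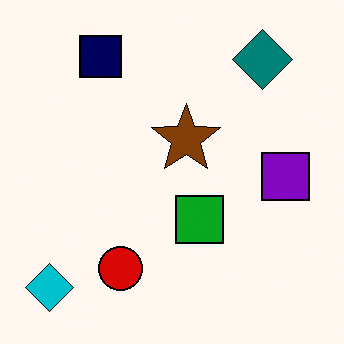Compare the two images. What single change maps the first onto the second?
The image was given slightly increased contrast.

Tones are pushed away from mid-grey across the whole image — a global contrast change.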